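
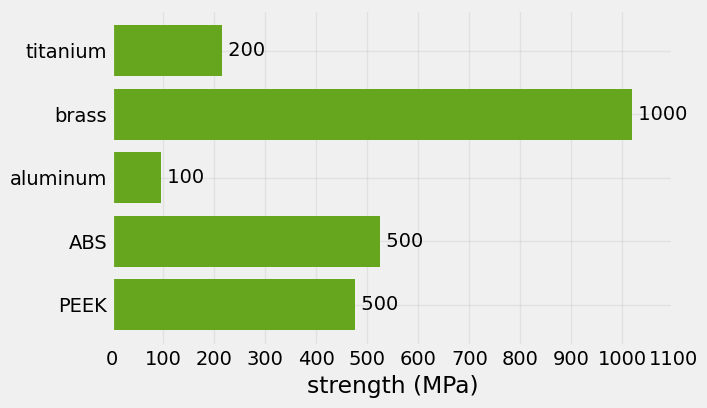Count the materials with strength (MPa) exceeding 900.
1

Above 900: brass.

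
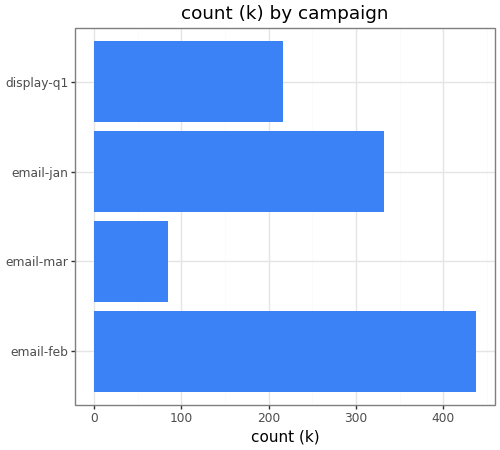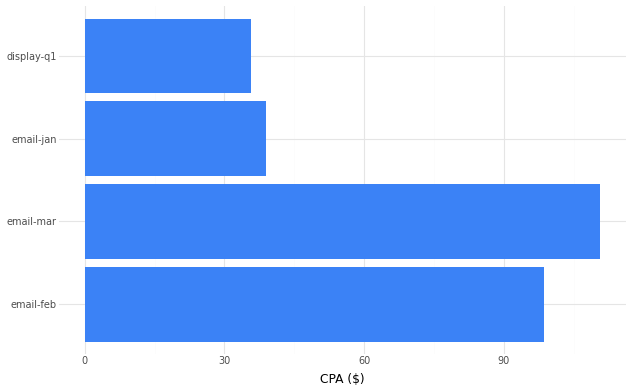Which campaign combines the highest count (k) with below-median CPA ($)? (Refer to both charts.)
email-jan

Chart 2 median CPA ($) ≈ 60; below-median campaigns: email-jan, display-q1. Among those, email-jan has the highest count (k) (≈ 350).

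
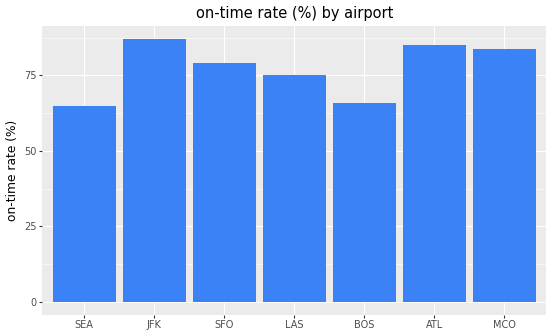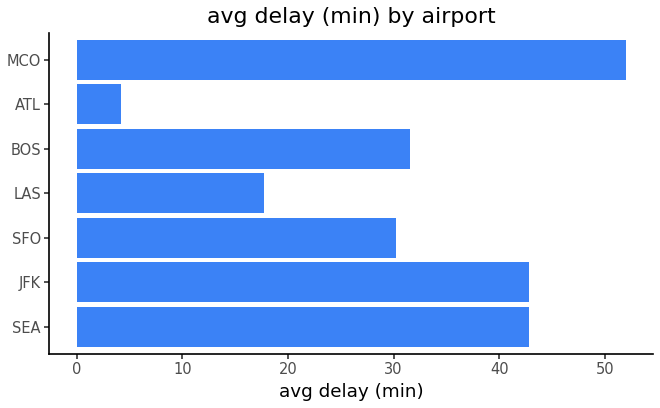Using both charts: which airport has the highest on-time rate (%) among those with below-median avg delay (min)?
ATL

Chart 2 median avg delay (min) ≈ 30; below-median airports: SFO, LAS, ATL. Among those, ATL has the highest on-time rate (%) (≈ 90).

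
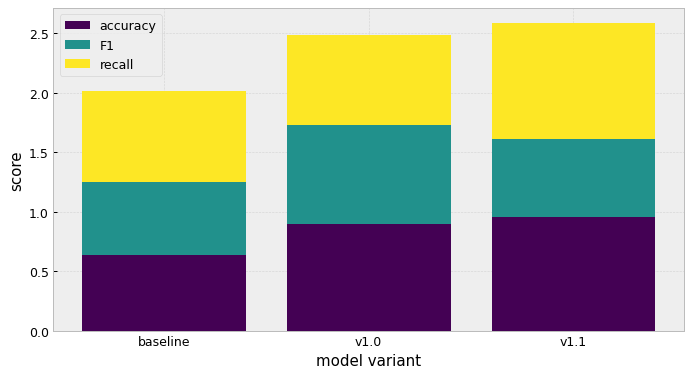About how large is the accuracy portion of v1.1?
≈ 1.0

accuracy top ≈ 1.0, bottom ≈ 0.0; segment ≈ 1.0.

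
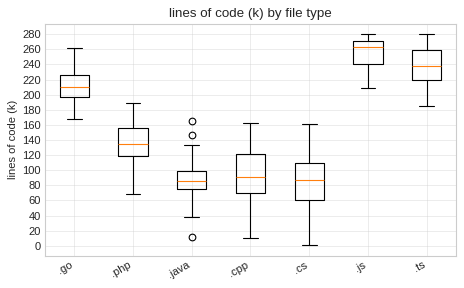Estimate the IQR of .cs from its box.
Q3 ≈ 100, Q1 ≈ 60; IQR ≈ 40.

≈ 40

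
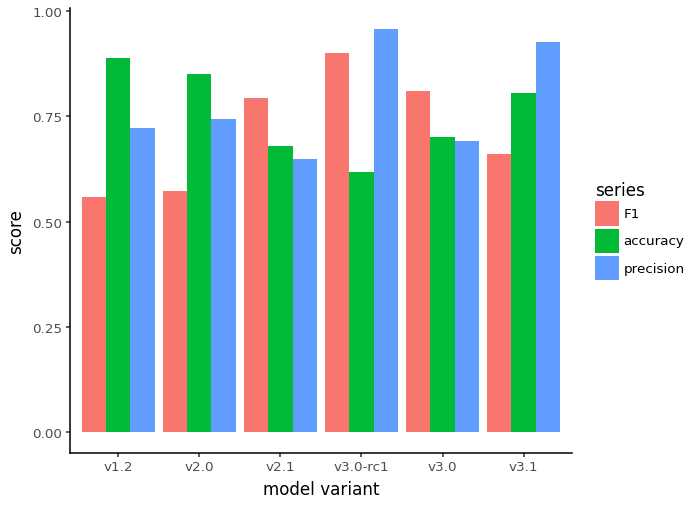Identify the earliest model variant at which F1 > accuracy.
v2.1

v2.0: F1 ≈ 0.6 vs accuracy ≈ 0.8 (not yet); v2.1: F1 ≈ 0.8 vs accuracy ≈ 0.7 (first crossover).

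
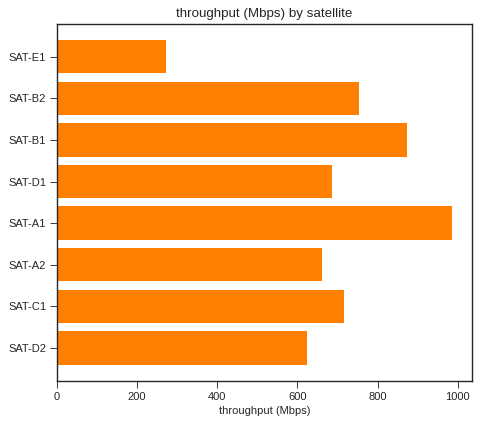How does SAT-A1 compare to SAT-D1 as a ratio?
SAT-A1 ≈ 1000, SAT-D1 ≈ 700; 1000/700 ≈ 1.43.

≈ 1.43×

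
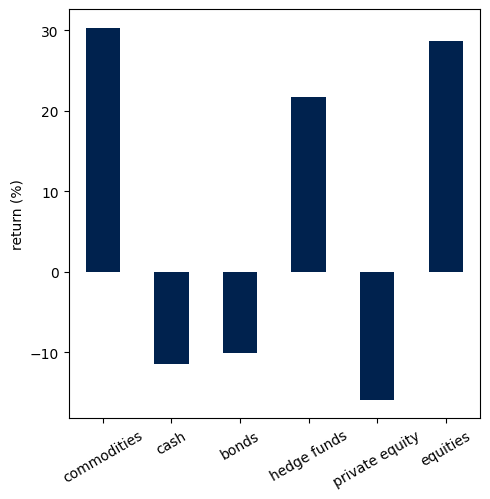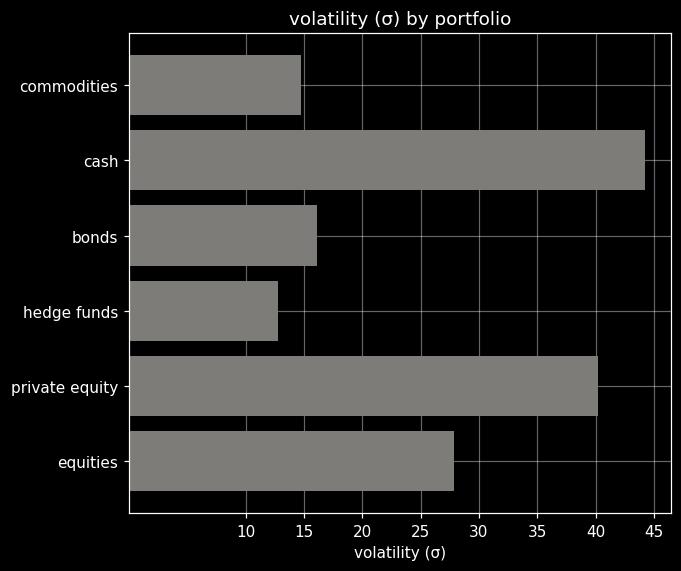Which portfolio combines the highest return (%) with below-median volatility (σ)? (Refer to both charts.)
commodities

Chart 2 median volatility (σ) ≈ 20; below-median portfolios: commodities, bonds, hedge funds. Among those, commodities has the highest return (%) (≈ 30).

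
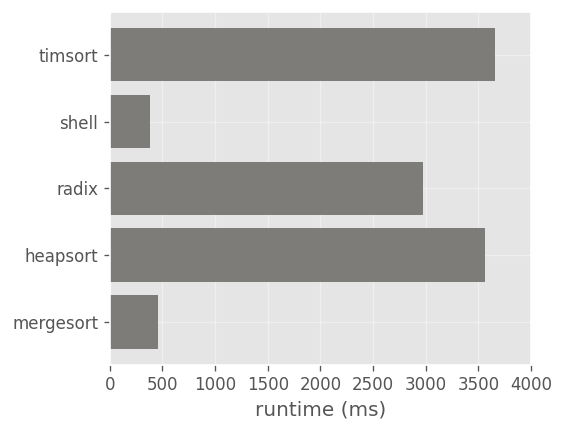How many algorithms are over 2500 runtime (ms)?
3

Above 2500: timsort, radix, heapsort.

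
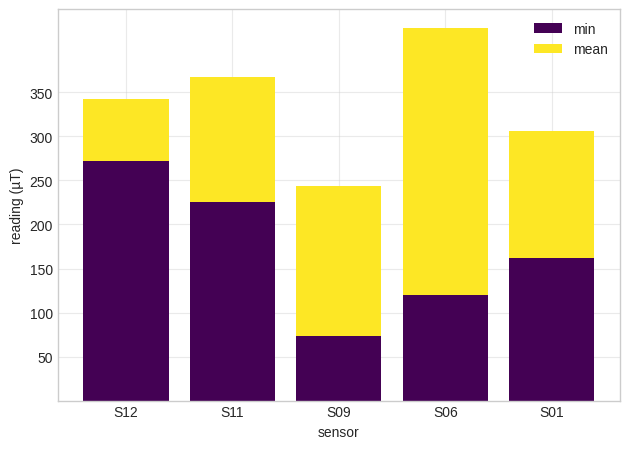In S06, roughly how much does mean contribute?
≈ 300

mean top ≈ 400, bottom ≈ 100; segment ≈ 300.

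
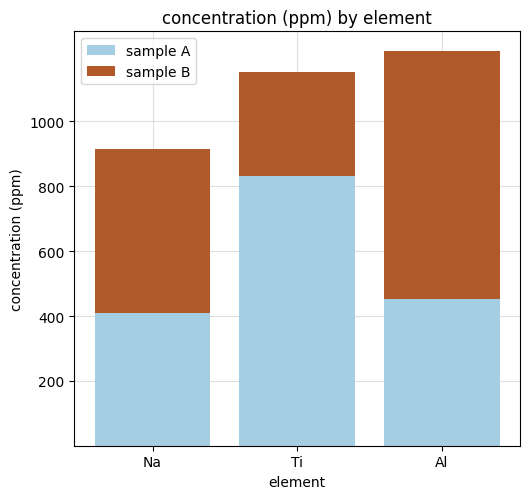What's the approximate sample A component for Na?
≈ 400

sample A top ≈ 400, bottom ≈ 0; segment ≈ 400.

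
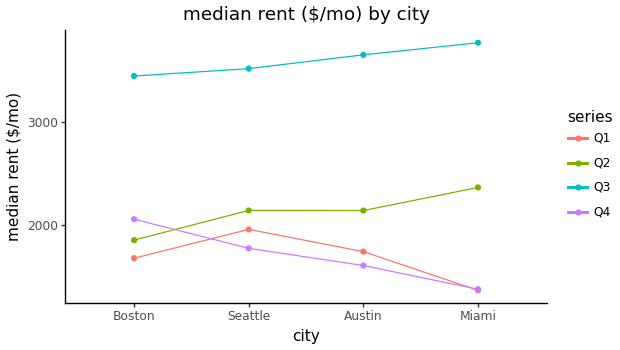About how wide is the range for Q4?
Max Boston ≈ 2000, min Miami ≈ 1500; range ≈ 500.

≈ 500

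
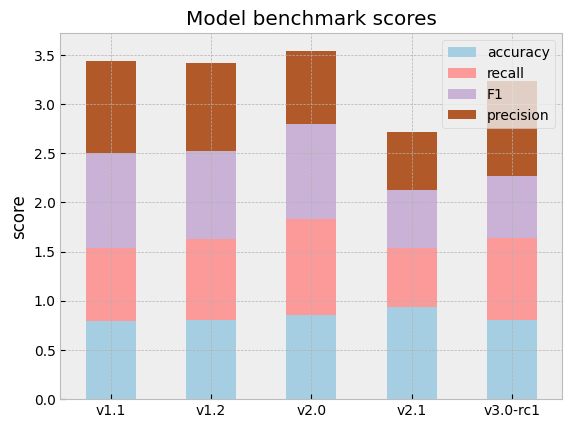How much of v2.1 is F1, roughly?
≈ 0.5

F1 top ≈ 2.0, bottom ≈ 1.5; segment ≈ 0.5.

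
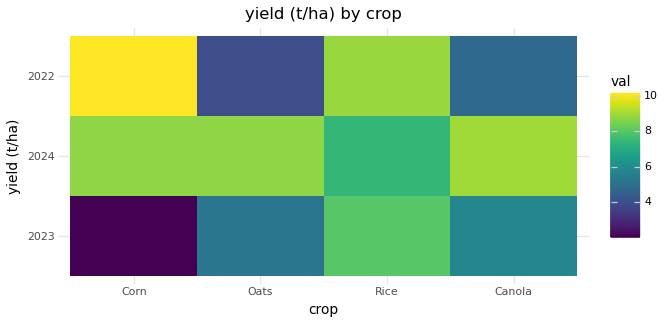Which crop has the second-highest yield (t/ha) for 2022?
Top 3 for 2022: Corn ≈ 10, Rice ≈ 9, Canola ≈ 5.

Rice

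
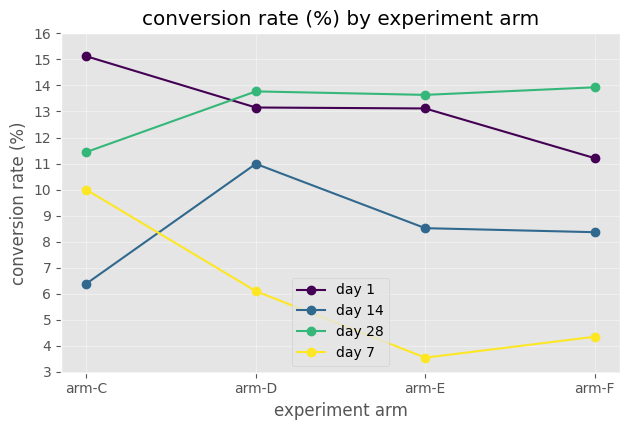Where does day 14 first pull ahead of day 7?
arm-D

arm-C: day 14 ≈ 6 vs day 7 ≈ 10 (not yet); arm-D: day 14 ≈ 11 vs day 7 ≈ 6 (first crossover).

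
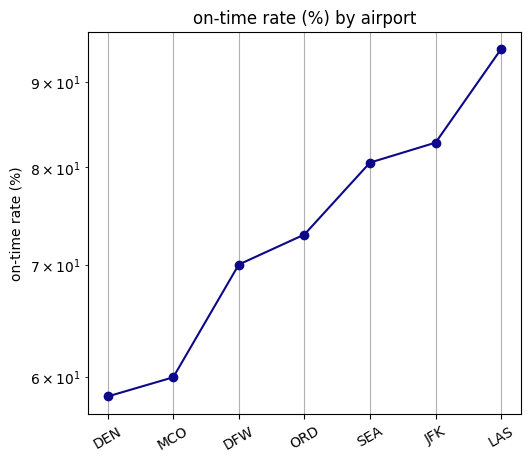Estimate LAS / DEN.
LAS ≈ 95, DEN ≈ 60; 95/60 ≈ 1.58.

≈ 1.58×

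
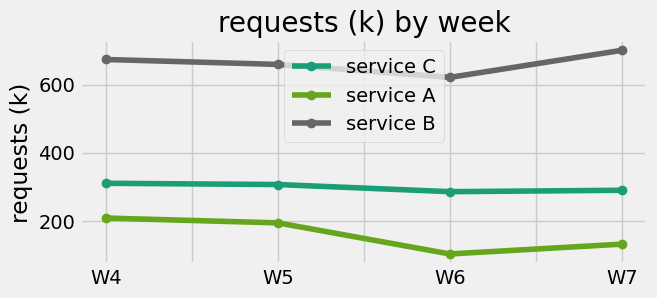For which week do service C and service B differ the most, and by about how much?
W7, ≈ 400 k

W7: service C ≈ 300, service B ≈ 700 → gap ≈ 400. Next-largest (W4) is only ≈ 350.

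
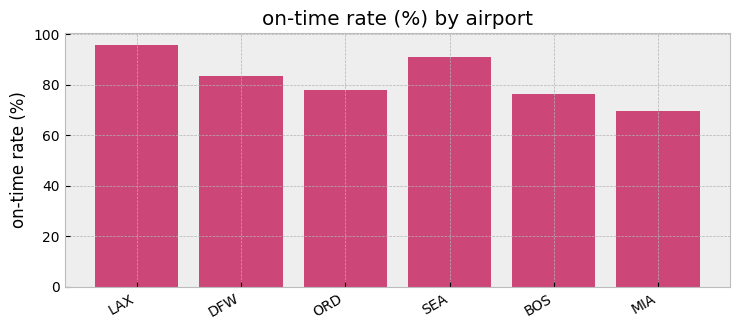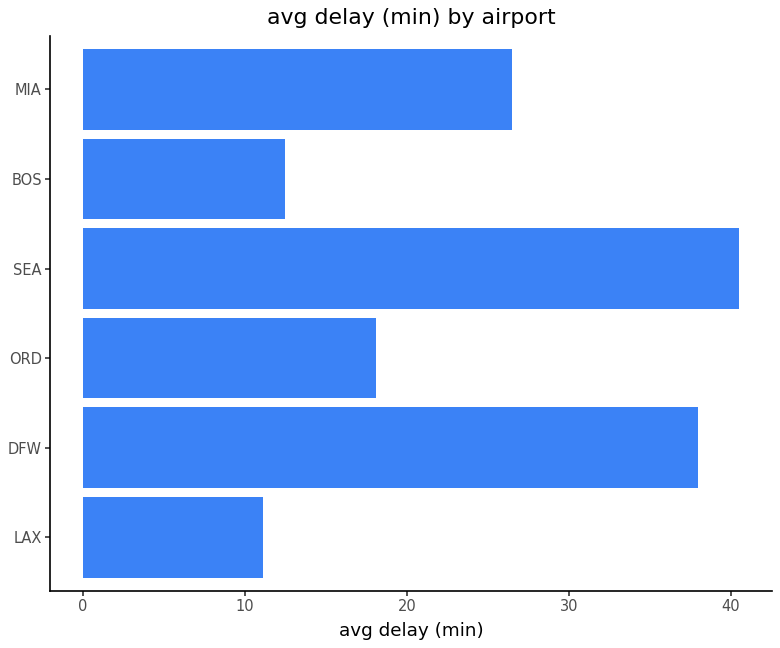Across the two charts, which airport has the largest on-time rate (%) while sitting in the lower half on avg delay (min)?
Chart 2 median avg delay (min) ≈ 20; below-median airports: LAX, ORD, BOS. Among those, LAX has the highest on-time rate (%) (≈ 100).

LAX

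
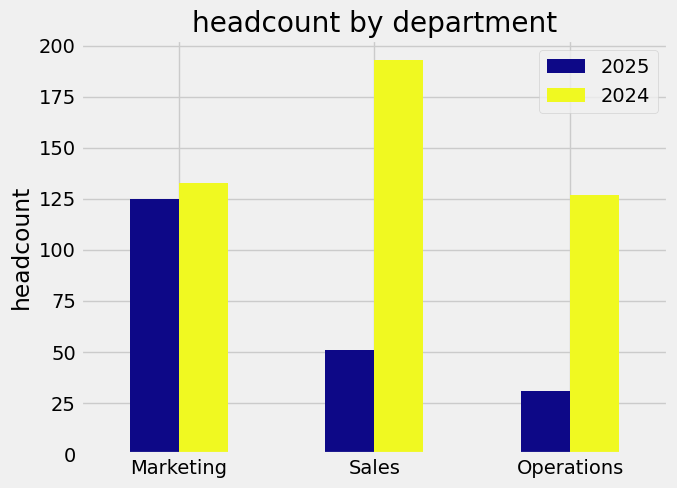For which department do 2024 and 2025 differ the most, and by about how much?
Sales, ≈ 140

Sales: 2024 ≈ 200, 2025 ≈ 60 → gap ≈ 140. Next-largest (Operations) is only ≈ 80.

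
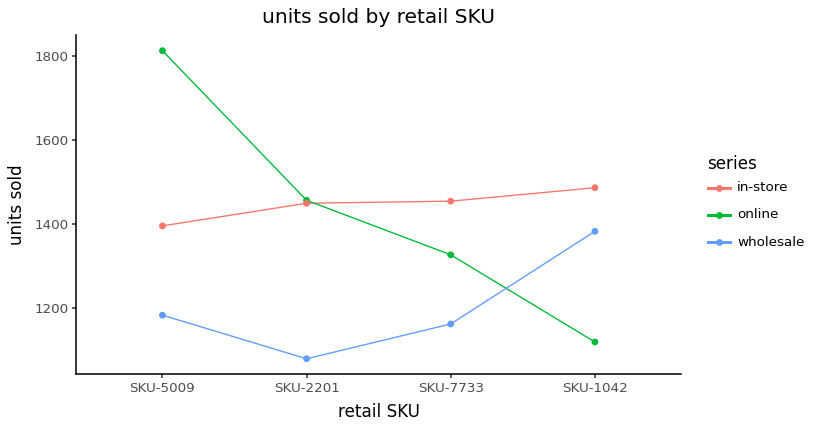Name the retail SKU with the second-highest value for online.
SKU-2201

Top 3 for online: SKU-5009 ≈ 1800, SKU-2201 ≈ 1500, SKU-7733 ≈ 1300.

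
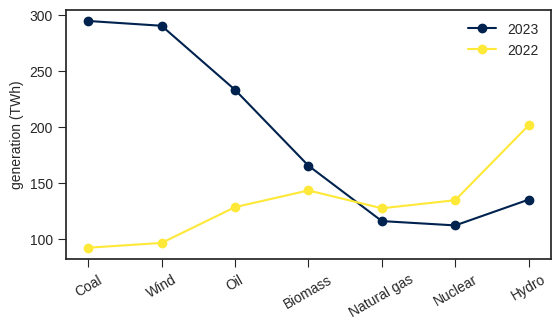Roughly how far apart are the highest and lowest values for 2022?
≈ 100

Max Hydro ≈ 200, min Coal ≈ 100; range ≈ 100.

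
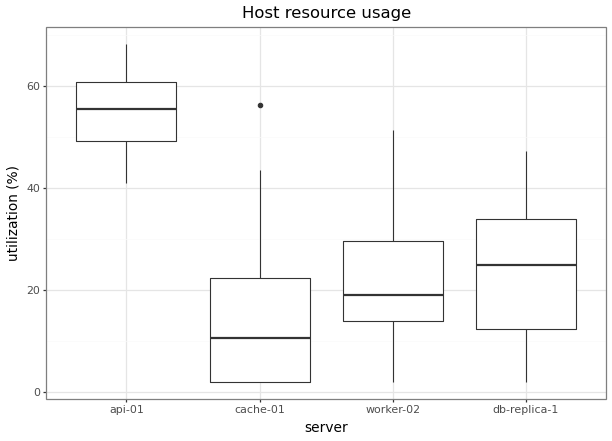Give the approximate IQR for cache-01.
≈ 20

Q3 ≈ 20, Q1 ≈ 0; IQR ≈ 20.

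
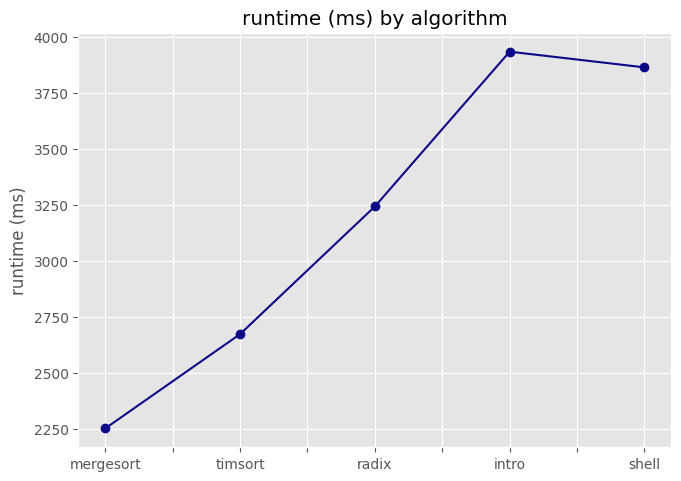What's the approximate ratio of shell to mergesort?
≈ 1.73×

shell ≈ 3800, mergesort ≈ 2200; 3800/2200 ≈ 1.73.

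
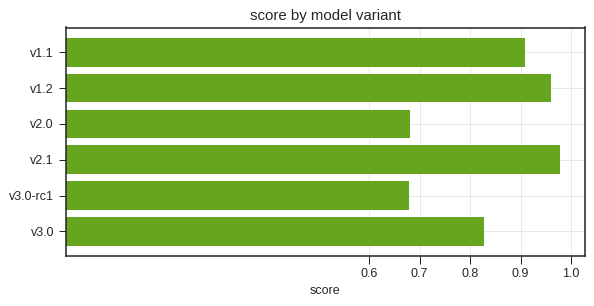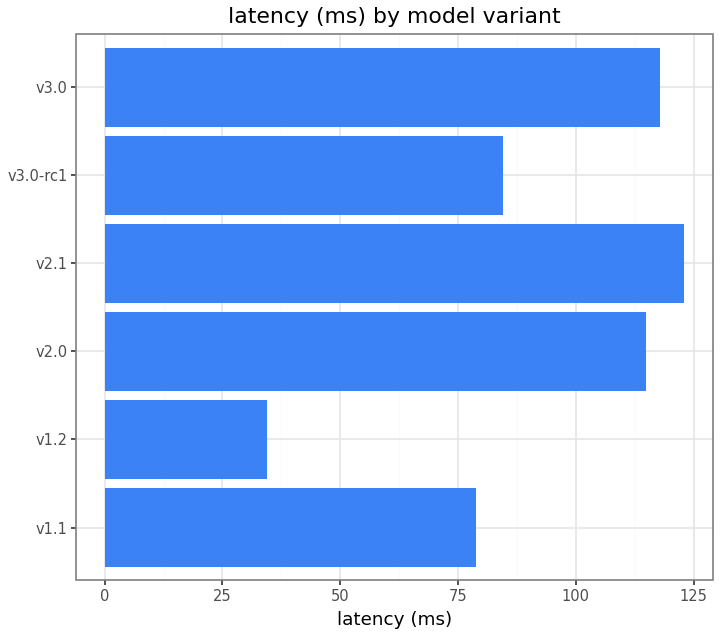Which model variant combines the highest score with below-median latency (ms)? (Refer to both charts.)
Chart 2 median latency (ms) ≈ 100; below-median model variants: v1.1, v1.2, v3.0-rc1. Among those, v1.2 has the highest score (≈ 1).

v1.2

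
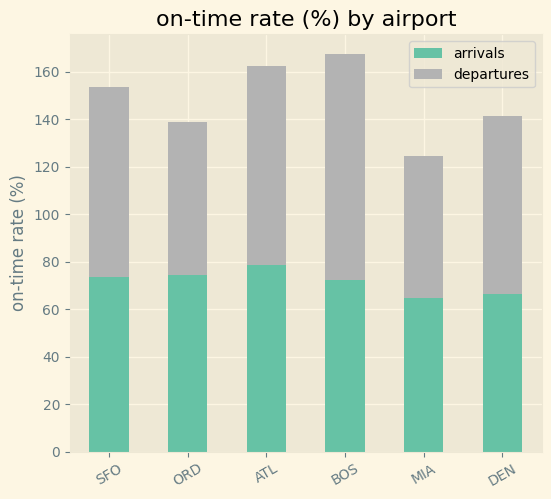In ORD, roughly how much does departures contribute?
departures top ≈ 140, bottom ≈ 80; segment ≈ 60.

≈ 60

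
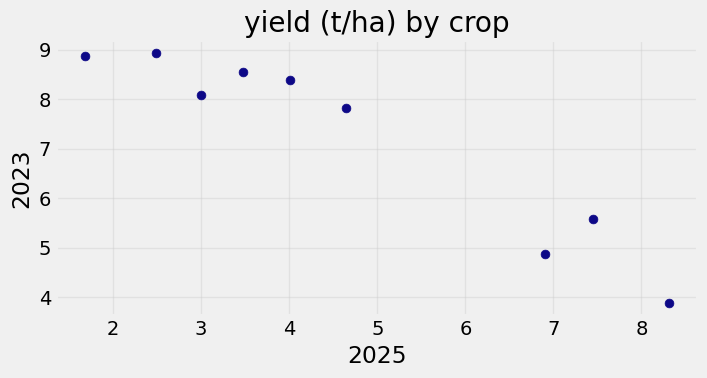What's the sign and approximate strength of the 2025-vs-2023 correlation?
Points are negatively correlated; strong (|r| ≈ 1.0).

negative, strong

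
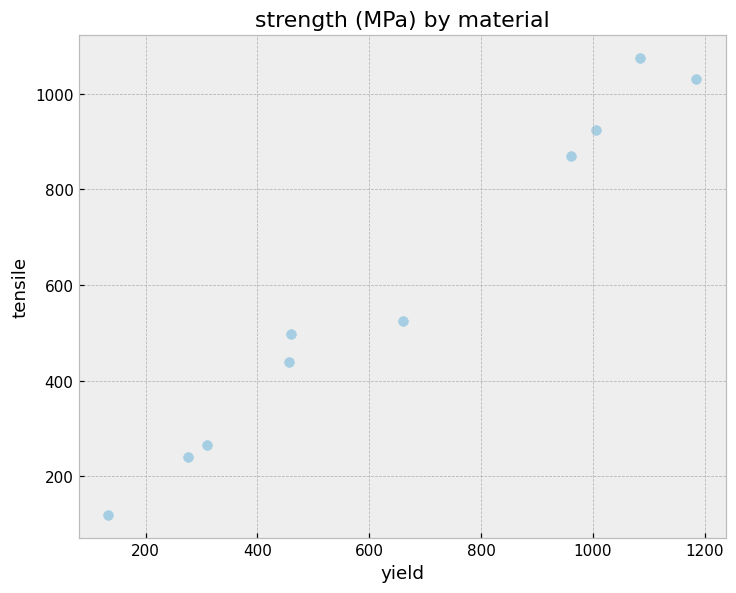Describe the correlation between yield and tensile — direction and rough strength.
Points are positively correlated; strong (|r| ≈ 1.0).

positive, strong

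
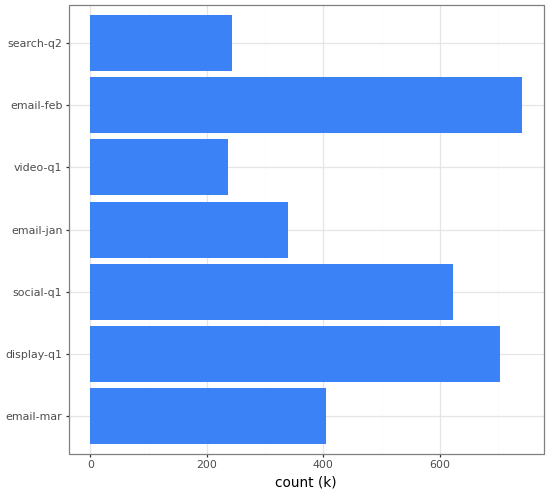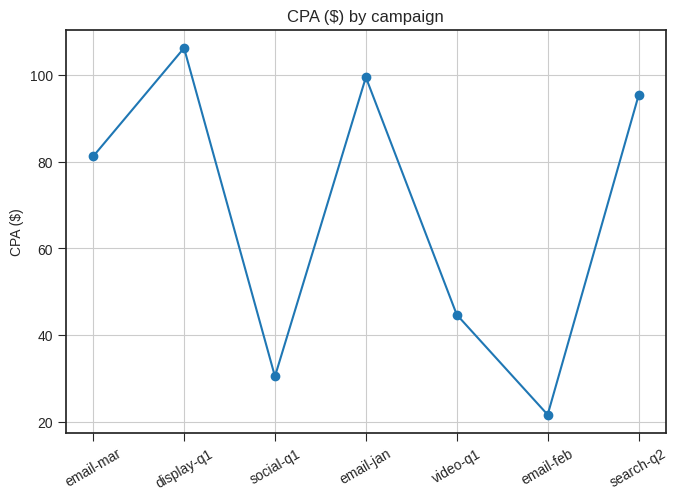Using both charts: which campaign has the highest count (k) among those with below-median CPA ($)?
Chart 2 median CPA ($) ≈ 80; below-median campaigns: social-q1, video-q1, email-feb. Among those, email-feb has the highest count (k) (≈ 700).

email-feb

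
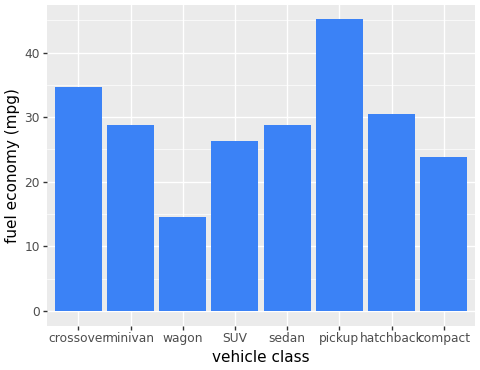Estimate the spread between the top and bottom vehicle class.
Max pickup ≈ 45, min wagon ≈ 15; range ≈ 30.

≈ 30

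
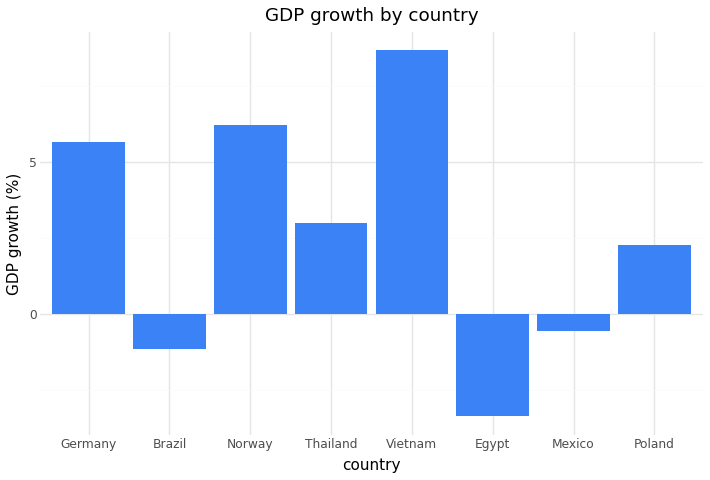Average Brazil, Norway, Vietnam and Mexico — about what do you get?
(-2 + 6 + 8 + 0) / 4 ≈ 3.

≈ 3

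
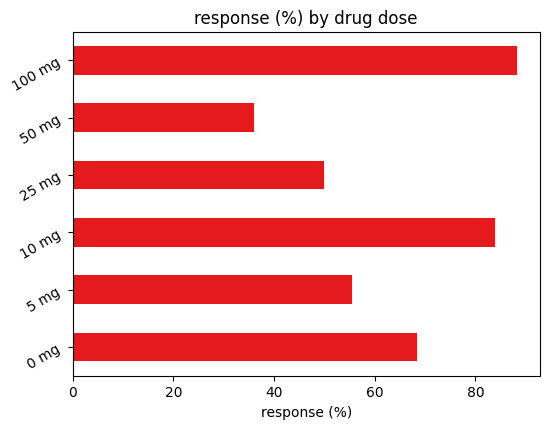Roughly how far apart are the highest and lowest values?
≈ 50

Max 100 mg ≈ 90, min 50 mg ≈ 40; range ≈ 50.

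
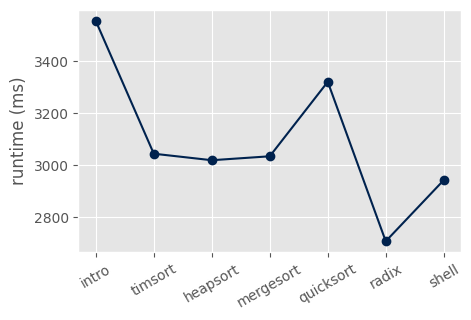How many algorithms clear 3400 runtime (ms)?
Above 3400: intro.

1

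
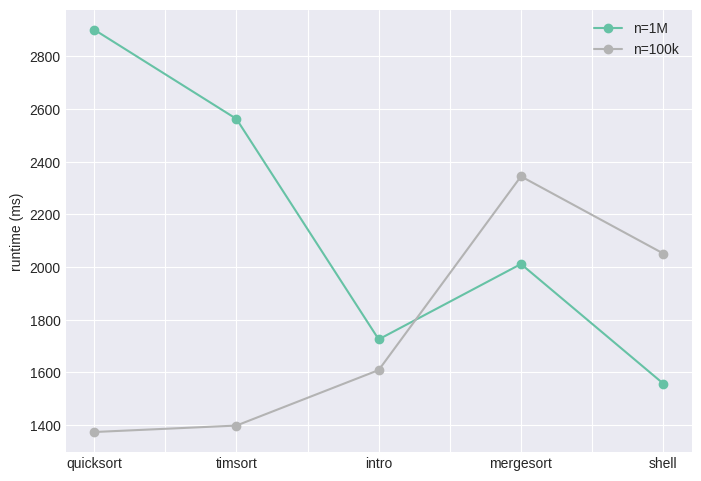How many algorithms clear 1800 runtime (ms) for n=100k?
Above 1800: mergesort, shell.

2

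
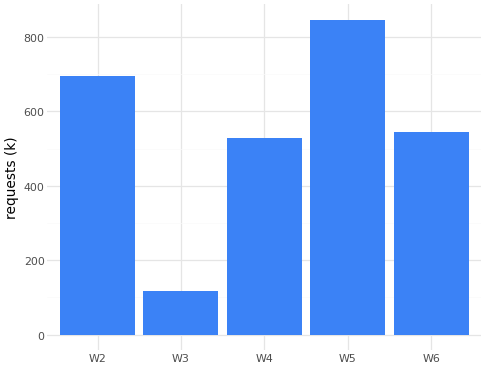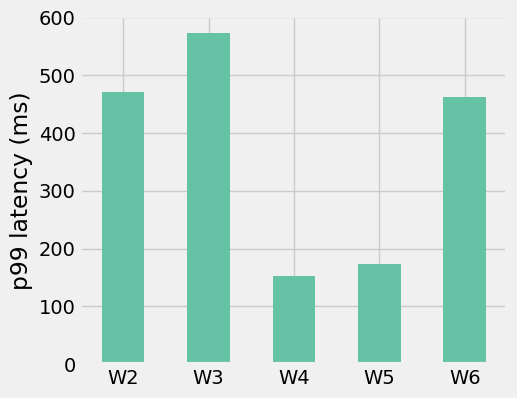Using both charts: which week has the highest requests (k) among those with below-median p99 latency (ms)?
W5

Chart 2 median p99 latency (ms) ≈ 500; below-median weeks: W4, W5. Among those, W5 has the highest requests (k) (≈ 800).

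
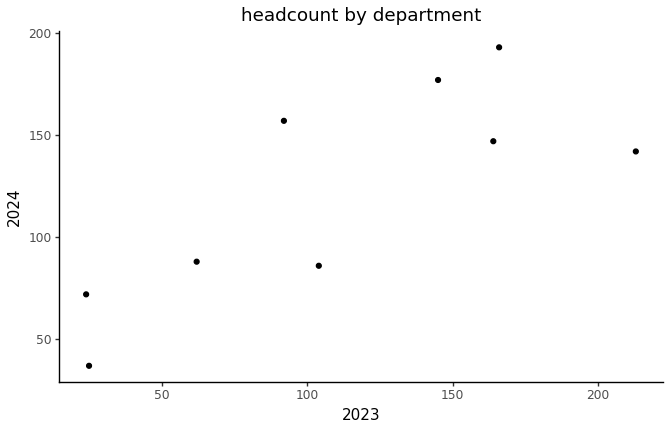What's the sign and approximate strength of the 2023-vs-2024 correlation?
positive, strong

Points are positively correlated; strong (|r| ≈ 0.8).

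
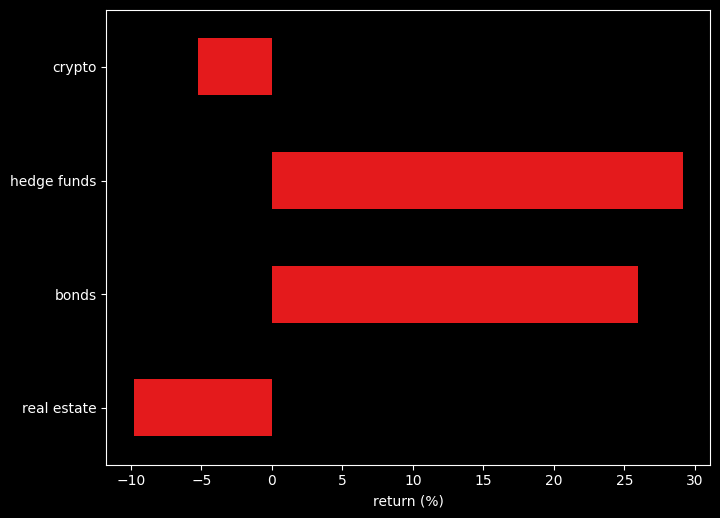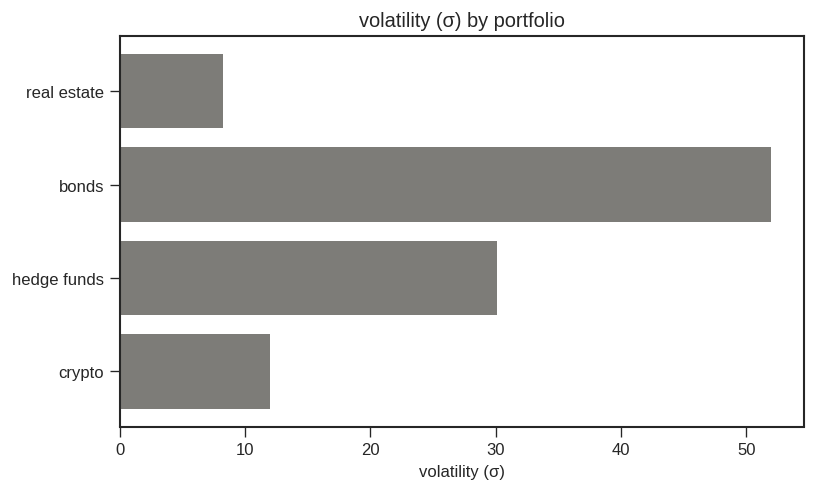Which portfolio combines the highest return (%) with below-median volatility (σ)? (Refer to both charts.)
Chart 2 median volatility (σ) ≈ 20; below-median portfolios: real estate, crypto. Among those, crypto has the highest return (%) (≈ -5).

crypto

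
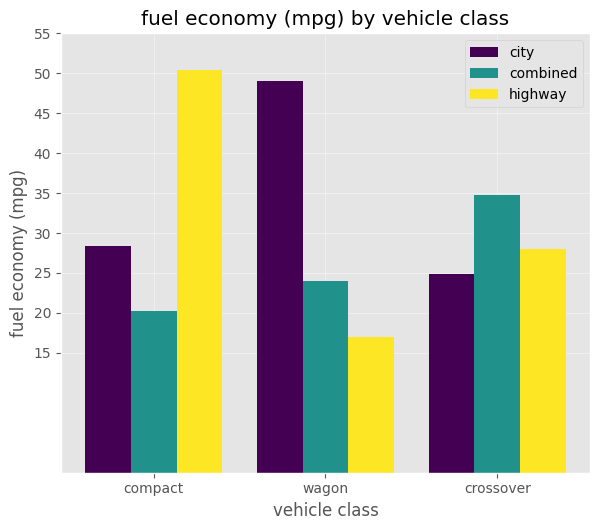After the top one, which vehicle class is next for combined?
Top 3 for combined: crossover ≈ 35, wagon ≈ 25, compact ≈ 20.

wagon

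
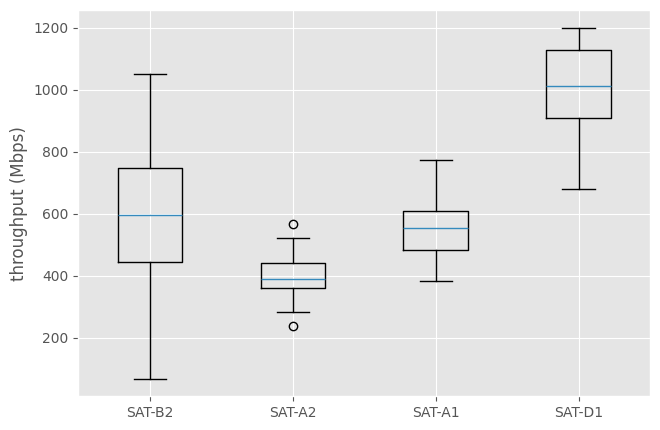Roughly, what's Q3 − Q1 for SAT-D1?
Q3 ≈ 1100, Q1 ≈ 900; IQR ≈ 200.

≈ 200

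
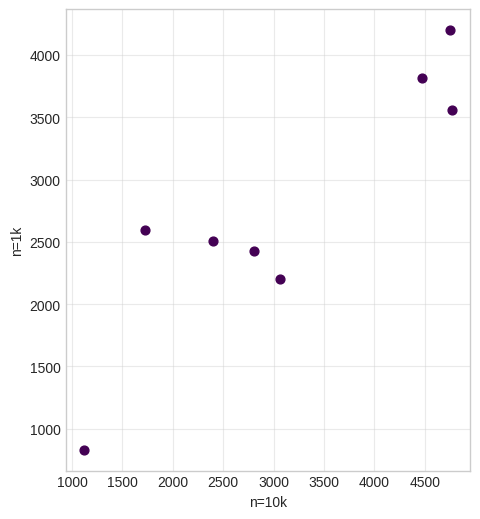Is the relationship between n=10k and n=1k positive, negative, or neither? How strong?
positive, strong

Points are positively correlated; strong (|r| ≈ 0.9).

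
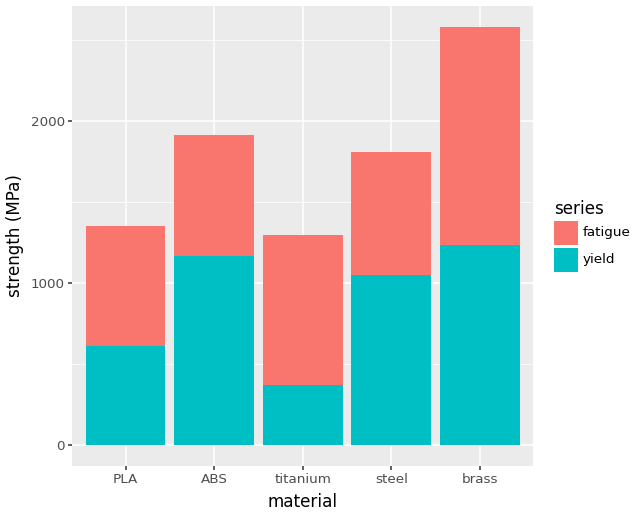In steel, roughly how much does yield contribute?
yield top ≈ 1000, bottom ≈ 0; segment ≈ 1000.

≈ 1000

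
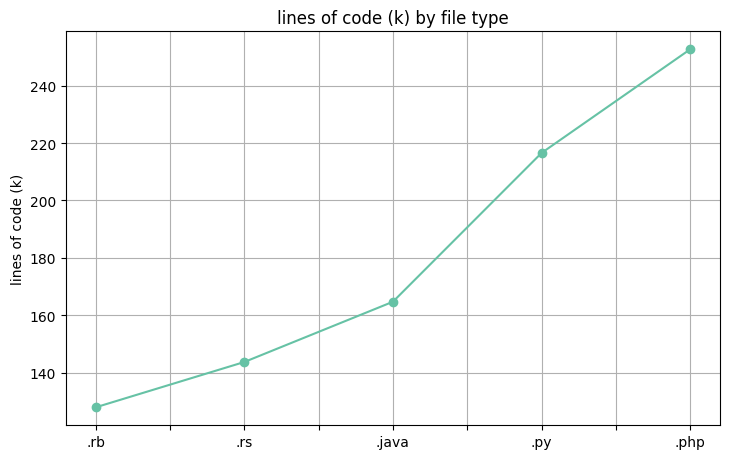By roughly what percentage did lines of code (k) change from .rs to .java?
.rs ≈ 140, .java ≈ 160; (160 − 140) / 140 ≈ +14.3%.

≈ +14.3%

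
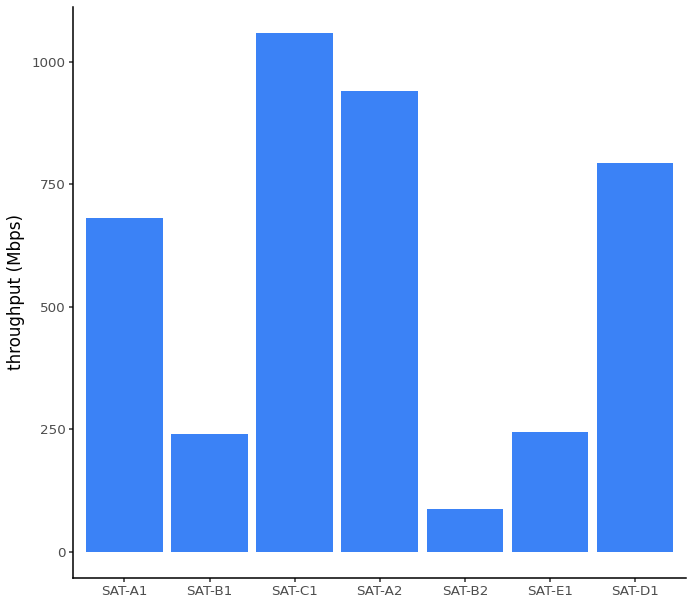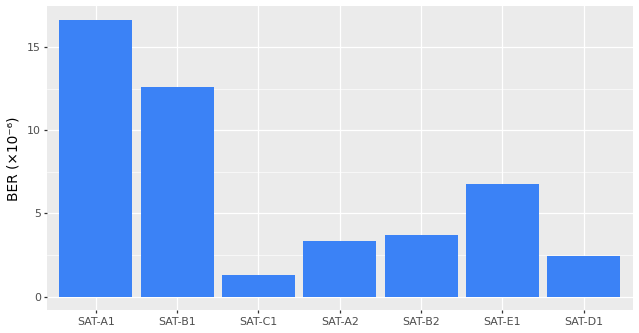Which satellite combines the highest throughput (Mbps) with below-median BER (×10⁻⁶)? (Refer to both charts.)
Chart 2 median BER (×10⁻⁶) ≈ 4; below-median satellites: SAT-C1, SAT-A2, SAT-D1. Among those, SAT-C1 has the highest throughput (Mbps) (≈ 1100).

SAT-C1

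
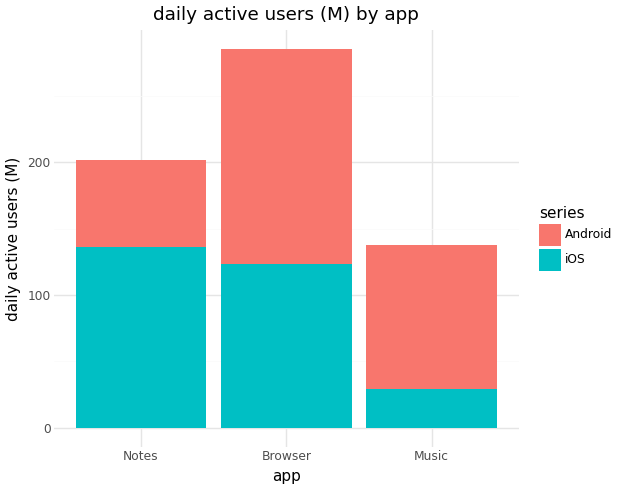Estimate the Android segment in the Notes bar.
Android top ≈ 200, bottom ≈ 125; segment ≈ 75.

≈ 75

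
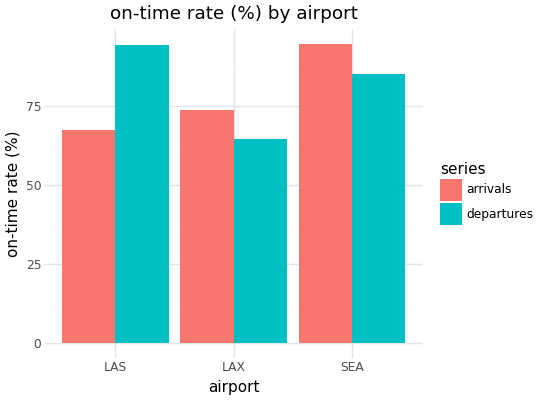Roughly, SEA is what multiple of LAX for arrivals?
≈ 1.29×

SEA ≈ 90, LAX ≈ 70; 90/70 ≈ 1.29.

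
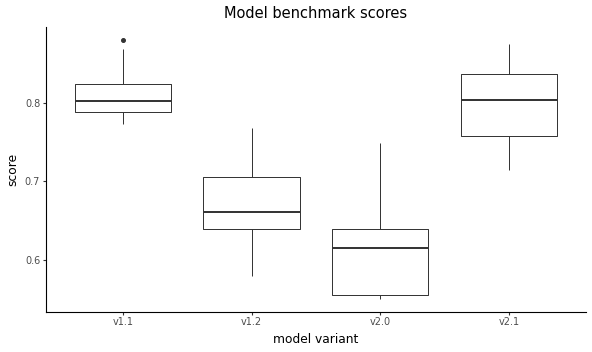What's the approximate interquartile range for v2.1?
Q3 ≈ 0.84, Q1 ≈ 0.76; IQR ≈ 0.08.

≈ 0.08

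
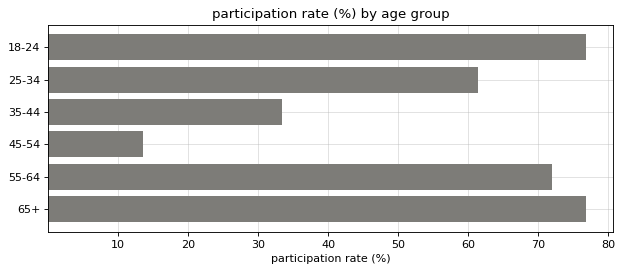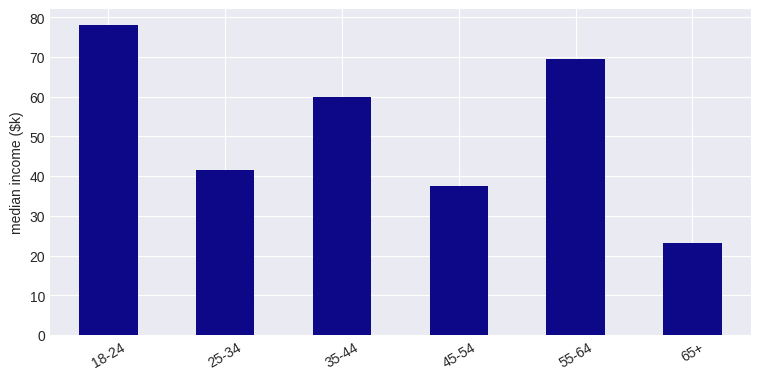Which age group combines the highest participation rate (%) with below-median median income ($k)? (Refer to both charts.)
65+

Chart 2 median median income ($k) ≈ 50; below-median age groups: 25-34, 45-54, 65+. Among those, 65+ has the highest participation rate (%) (≈ 80).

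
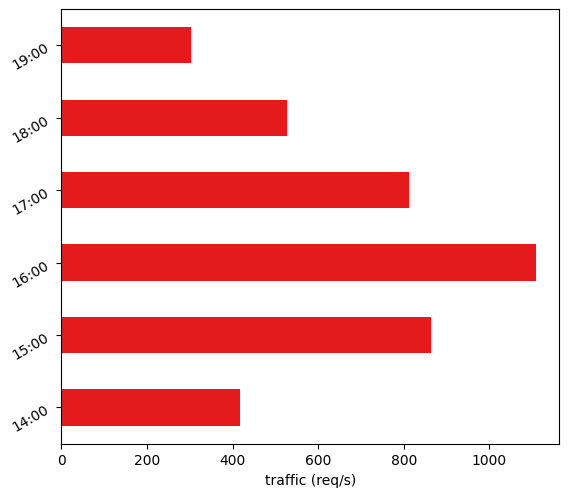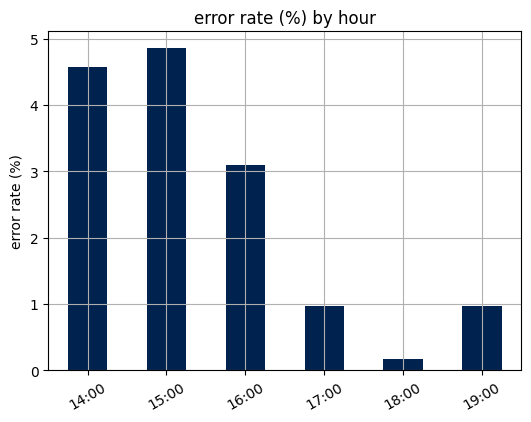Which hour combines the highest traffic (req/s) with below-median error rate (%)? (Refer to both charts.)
Chart 2 median error rate (%) ≈ 2; below-median hours: 17:00, 18:00, 19:00. Among those, 17:00 has the highest traffic (req/s) (≈ 800).

17:00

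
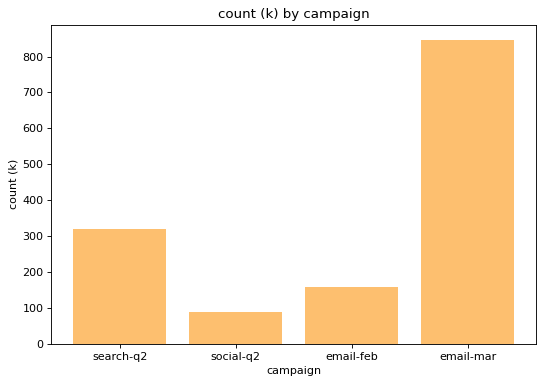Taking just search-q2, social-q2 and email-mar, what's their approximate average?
(300 + 100 + 800) / 3 ≈ 400.

≈ 400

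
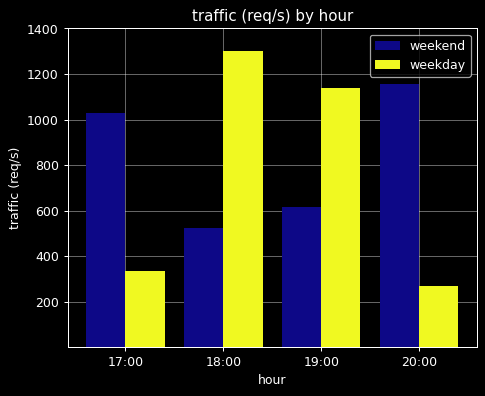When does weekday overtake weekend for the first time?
18:00

17:00: weekday ≈ 400 vs weekend ≈ 1000 (not yet); 18:00: weekday ≈ 1400 vs weekend ≈ 600 (first crossover).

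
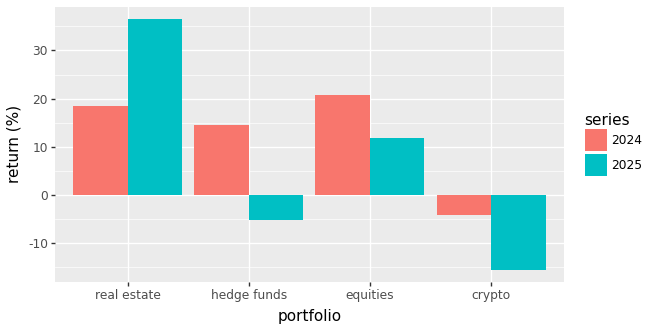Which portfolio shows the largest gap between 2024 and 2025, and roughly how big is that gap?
hedge funds, ≈ 20 %

hedge funds: 2024 ≈ 15, 2025 ≈ -5 → gap ≈ 20. Next-largest (real estate) is only ≈ 15.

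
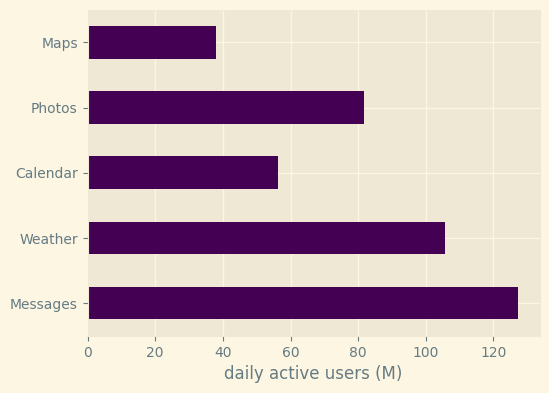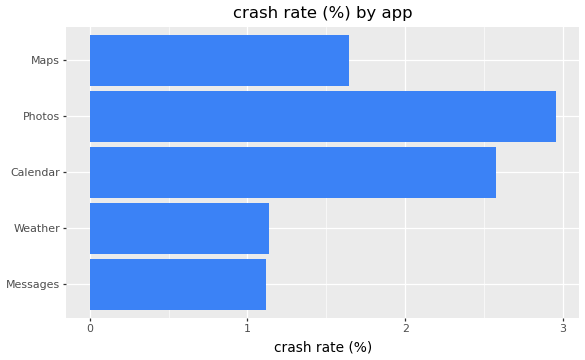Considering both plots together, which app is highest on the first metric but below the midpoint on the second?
Messages

Chart 2 median crash rate (%) ≈ 1.5; below-median apps: Messages, Weather. Among those, Messages has the highest daily active users (M) (≈ 120).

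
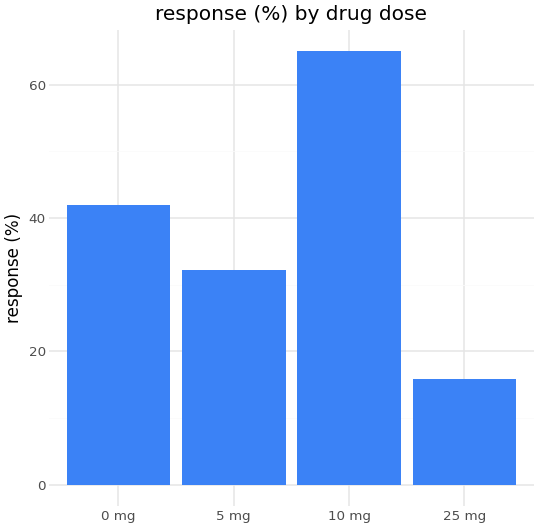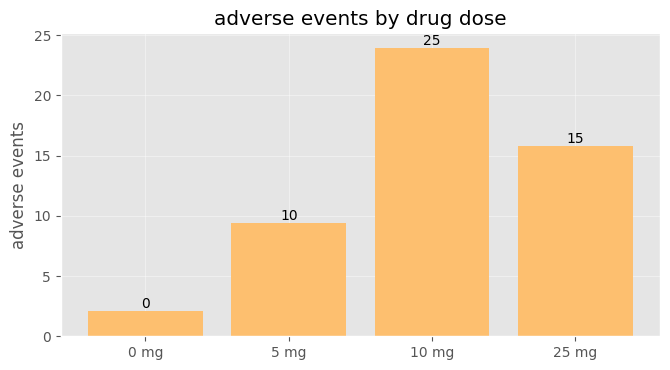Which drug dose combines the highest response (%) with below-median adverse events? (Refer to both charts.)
Chart 2 median adverse events ≈ 15; below-median drug doses: 0 mg, 5 mg. Among those, 0 mg has the highest response (%) (≈ 40).

0 mg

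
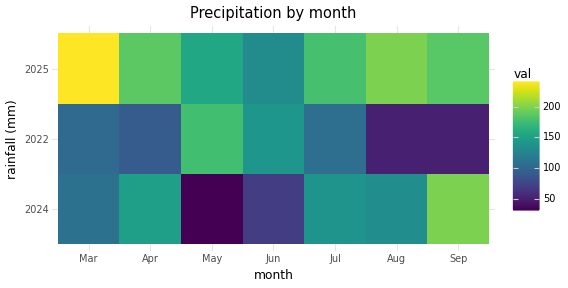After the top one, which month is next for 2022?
Jun

Top 3 for 2022: May ≈ 180, Jun ≈ 140, Jul ≈ 100.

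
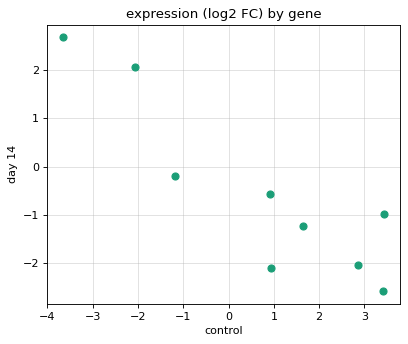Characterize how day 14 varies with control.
Points are negatively correlated; strong (|r| ≈ 0.9).

negative, strong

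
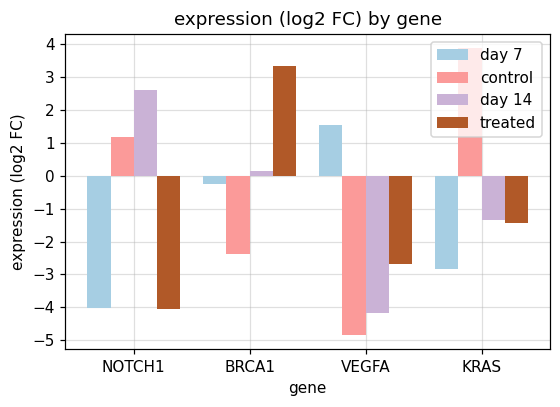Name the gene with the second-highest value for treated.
KRAS

Top 3 for treated: BRCA1 ≈ 3, KRAS ≈ -1, VEGFA ≈ -3.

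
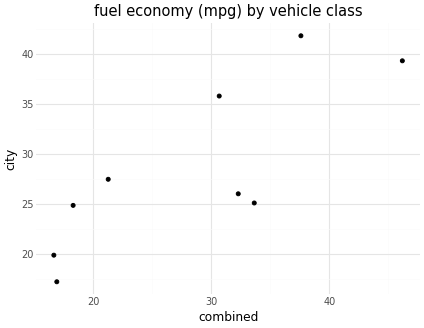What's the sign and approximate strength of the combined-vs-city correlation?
positive, strong

Points are positively correlated; strong (|r| ≈ 0.8).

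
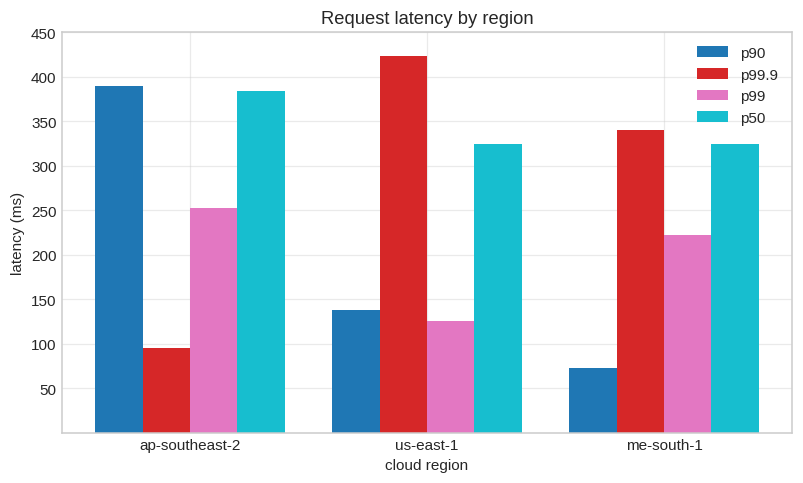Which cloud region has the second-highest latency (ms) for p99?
Top 3 for p99: ap-southeast-2 ≈ 250, me-south-1 ≈ 200, us-east-1 ≈ 150.

me-south-1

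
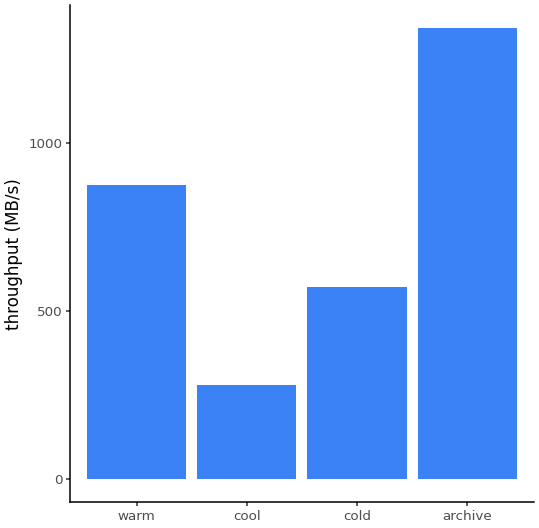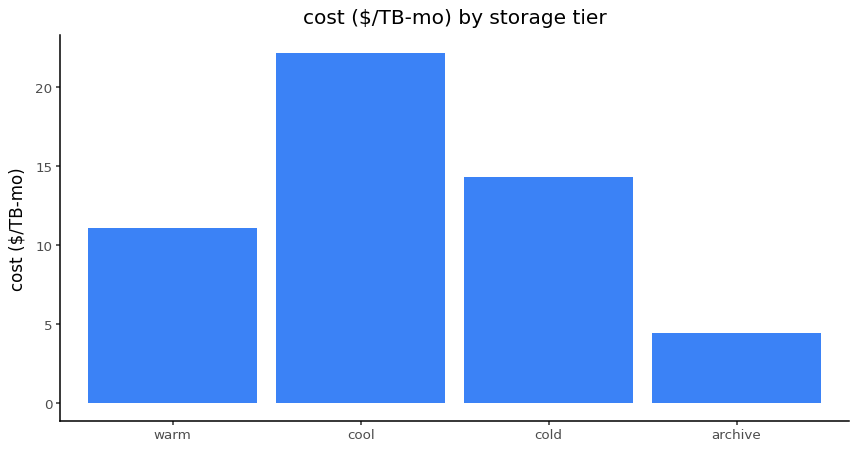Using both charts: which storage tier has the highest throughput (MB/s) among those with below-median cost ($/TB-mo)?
archive

Chart 2 median cost ($/TB-mo) ≈ 15; below-median storage tiers: warm, archive. Among those, archive has the highest throughput (MB/s) (≈ 1400).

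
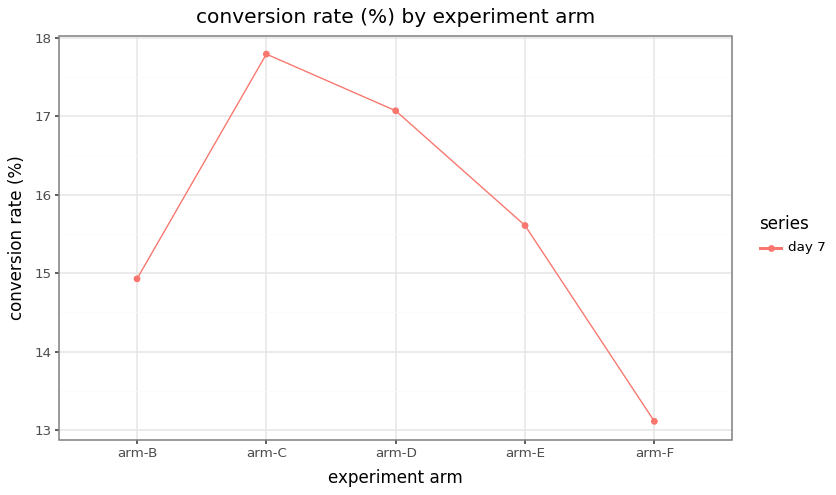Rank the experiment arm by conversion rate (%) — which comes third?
Top 4: arm-C ≈ 18.0, arm-D ≈ 17.0, arm-E ≈ 15.5, arm-B ≈ 15.0.

arm-E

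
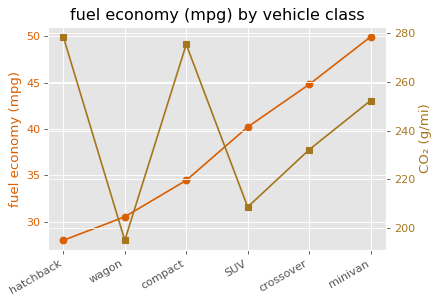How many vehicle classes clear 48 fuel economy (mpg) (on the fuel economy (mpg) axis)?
Above 48: minivan.

1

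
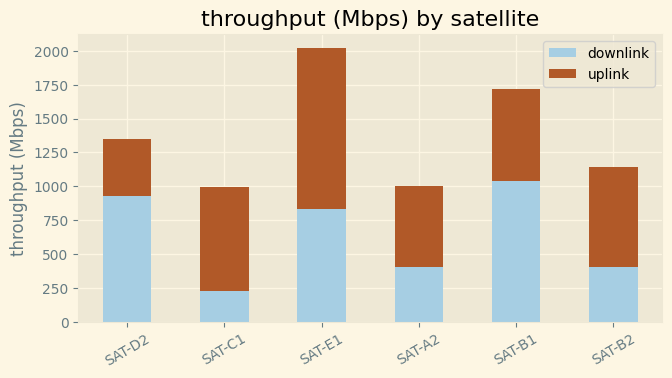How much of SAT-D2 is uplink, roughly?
uplink top ≈ 1400, bottom ≈ 1000; segment ≈ 400.

≈ 400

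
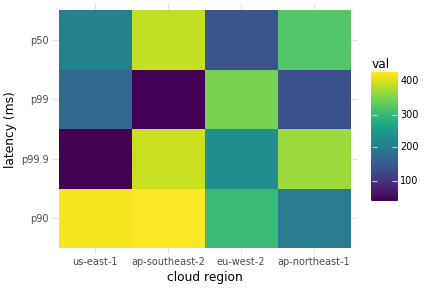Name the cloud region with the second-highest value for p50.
Top 3 for p50: ap-southeast-2 ≈ 400, ap-northeast-1 ≈ 300, us-east-1 ≈ 200.

ap-northeast-1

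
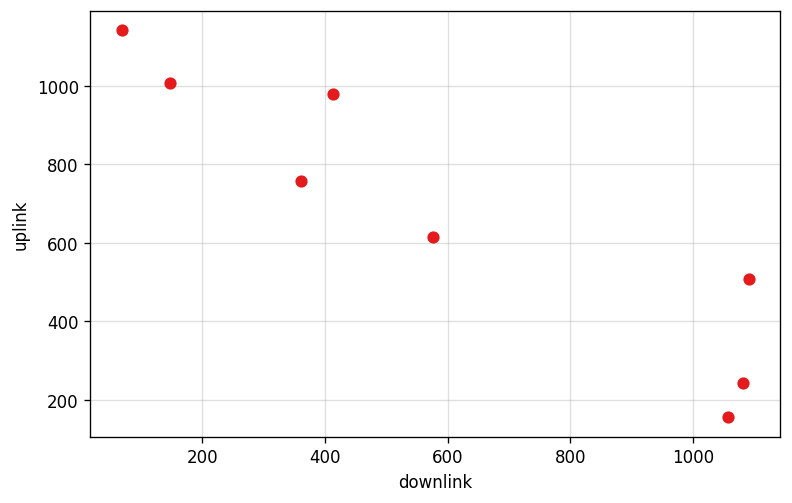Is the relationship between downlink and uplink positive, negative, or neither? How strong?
Points are negatively correlated; strong (|r| ≈ 0.9).

negative, strong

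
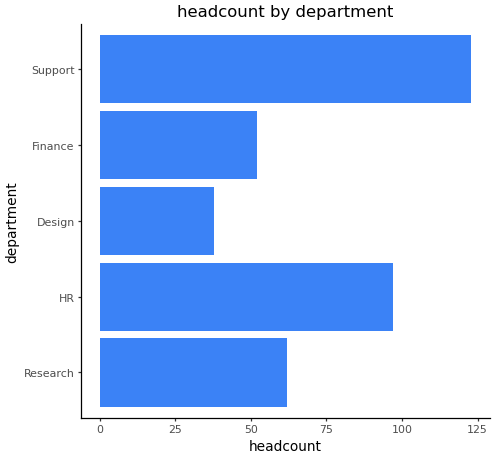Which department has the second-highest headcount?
HR

Top 3: Support ≈ 120, HR ≈ 100, Research ≈ 60.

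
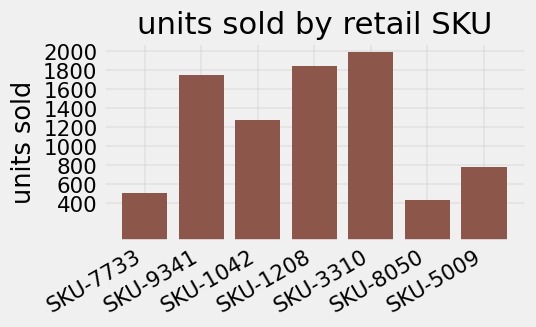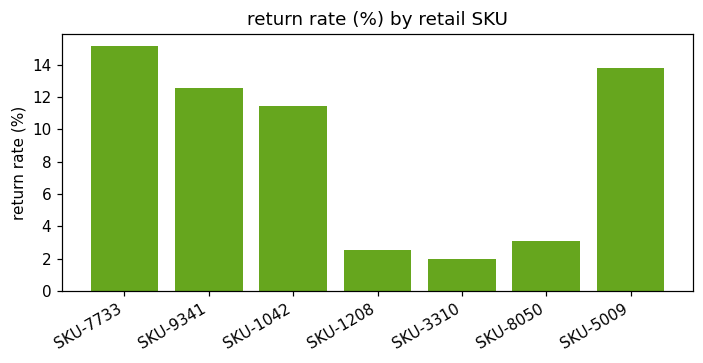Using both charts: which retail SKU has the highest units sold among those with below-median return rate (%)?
Chart 2 median return rate (%) ≈ 12; below-median retail SKUs: SKU-1208, SKU-3310, SKU-8050. Among those, SKU-3310 has the highest units sold (≈ 2000).

SKU-3310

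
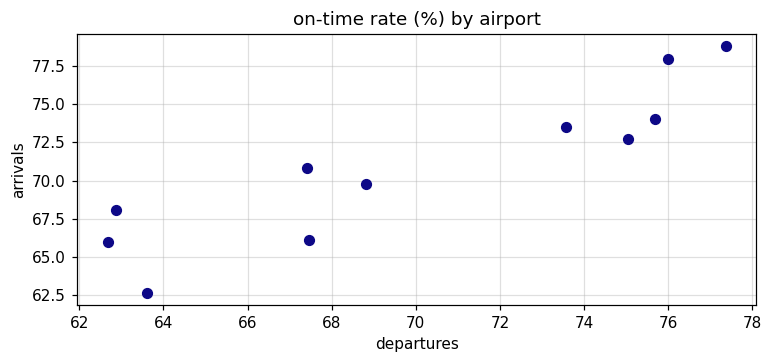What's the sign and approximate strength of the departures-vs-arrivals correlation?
Points are positively correlated; strong (|r| ≈ 0.9).

positive, strong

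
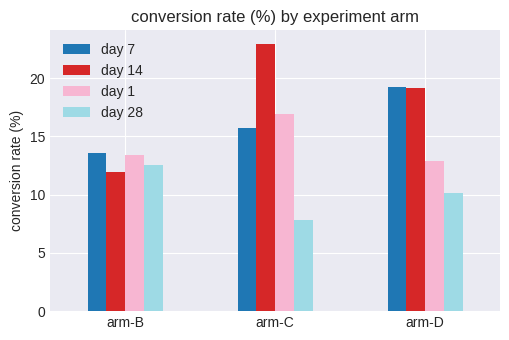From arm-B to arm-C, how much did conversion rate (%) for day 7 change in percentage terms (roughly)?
≈ +14.3%

arm-B ≈ 14, arm-C ≈ 16; (16 − 14) / 14 ≈ +14.3%.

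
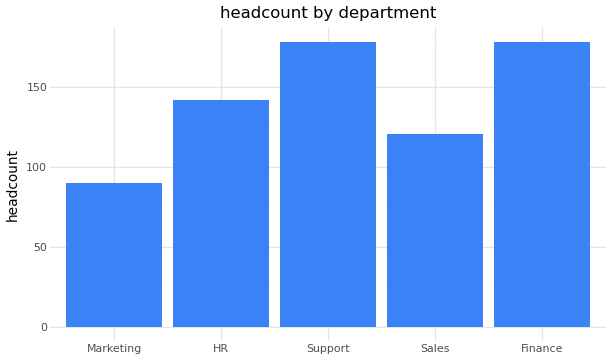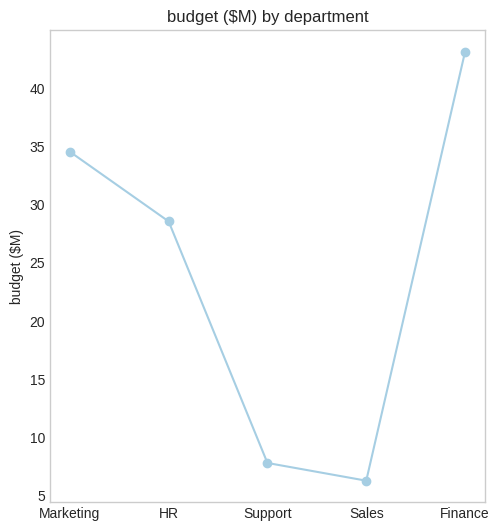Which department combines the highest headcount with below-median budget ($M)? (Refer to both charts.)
Chart 2 median budget ($M) ≈ 30; below-median departments: Support, Sales. Among those, Support has the highest headcount (≈ 180).

Support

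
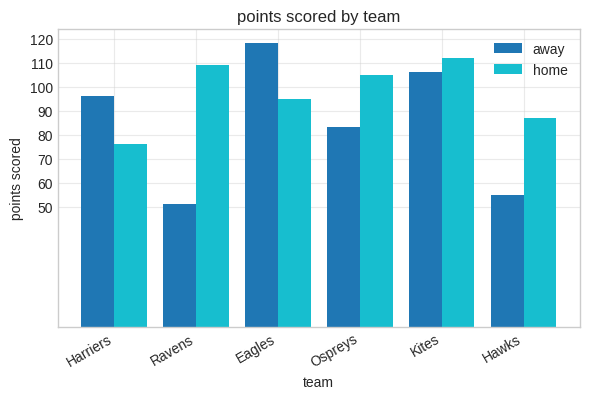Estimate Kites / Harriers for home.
≈ 1.38×

Kites ≈ 110, Harriers ≈ 80; 110/80 ≈ 1.38.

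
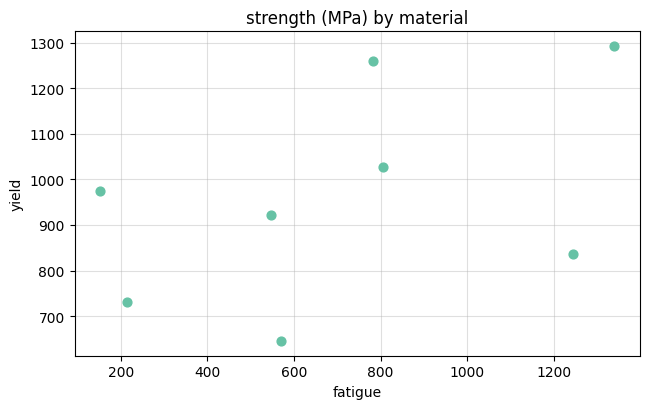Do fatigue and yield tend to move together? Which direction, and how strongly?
Points are positively correlated; moderate (|r| ≈ 0.5).

positive, moderate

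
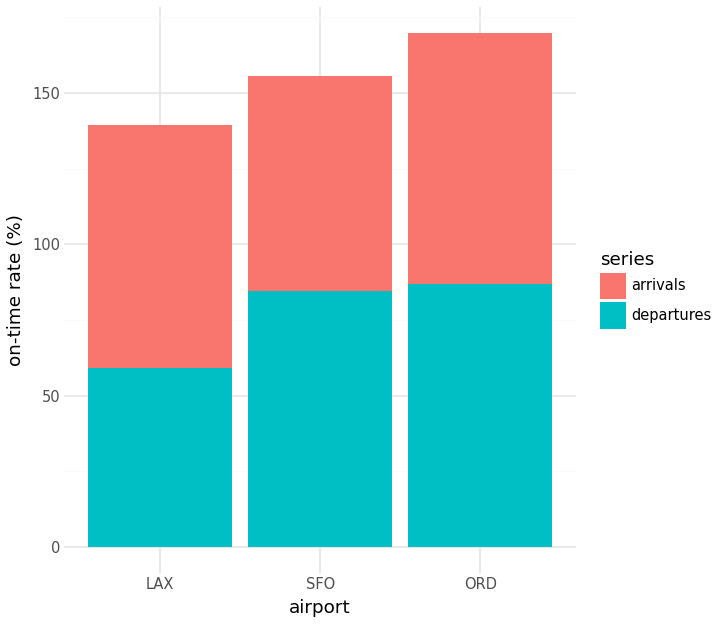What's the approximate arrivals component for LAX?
≈ 80

arrivals top ≈ 140, bottom ≈ 60; segment ≈ 80.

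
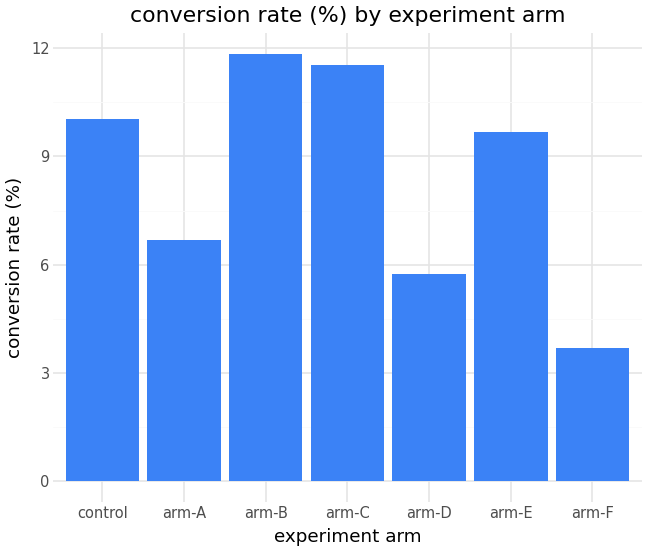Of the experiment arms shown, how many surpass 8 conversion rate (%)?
4

Above 8: control, arm-B, arm-C, arm-E.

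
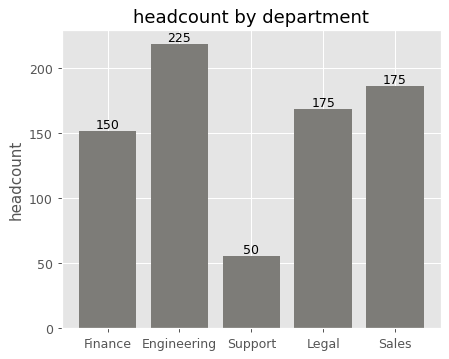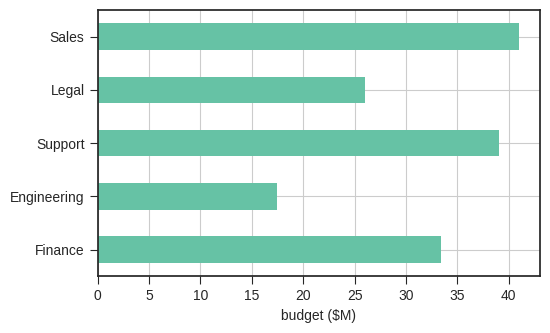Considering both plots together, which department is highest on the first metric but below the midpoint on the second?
Chart 2 median budget ($M) ≈ 35; below-median departments: Engineering, Legal. Among those, Engineering has the highest headcount (≈ 225).

Engineering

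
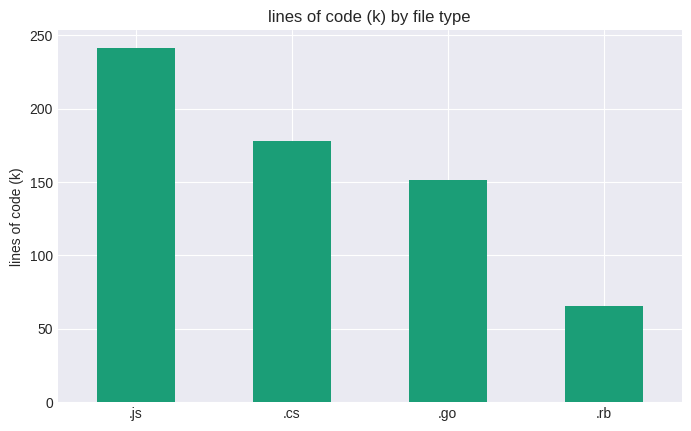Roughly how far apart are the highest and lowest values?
Max .js ≈ 250, min .rb ≈ 75; range ≈ 175.

≈ 175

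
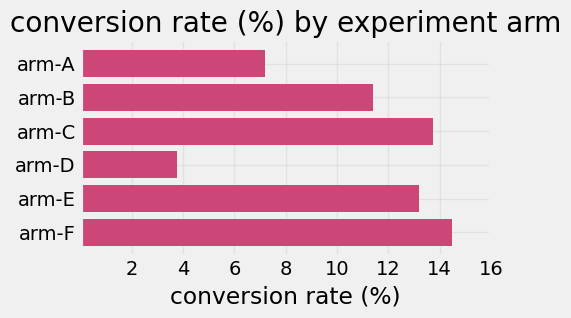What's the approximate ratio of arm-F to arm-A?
≈ 1.75×

arm-F ≈ 14, arm-A ≈ 8; 14/8 ≈ 1.75.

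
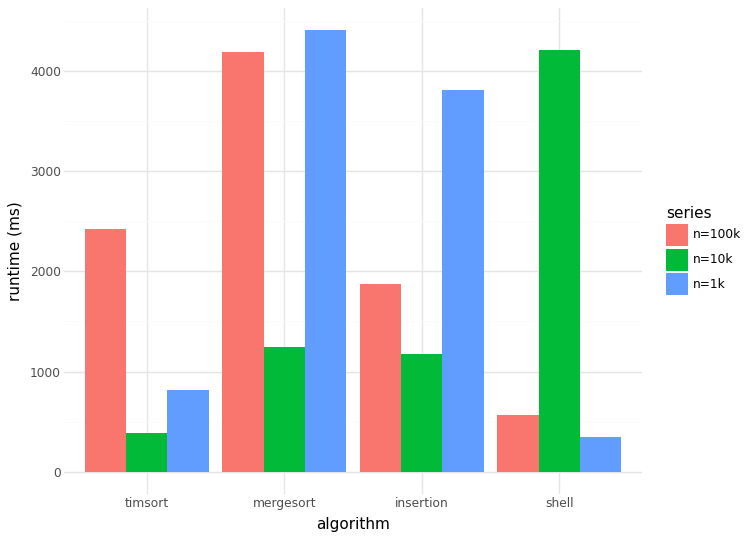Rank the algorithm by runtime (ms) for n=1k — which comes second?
insertion

Top 3 for n=1k: mergesort ≈ 4500, insertion ≈ 4000, timsort ≈ 1000.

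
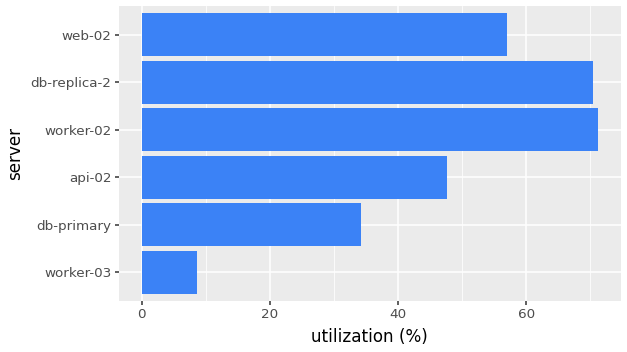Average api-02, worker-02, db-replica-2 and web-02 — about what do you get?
(50 + 70 + 70 + 60) / 4 ≈ 62.

≈ 62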